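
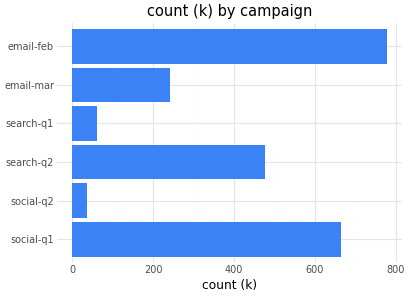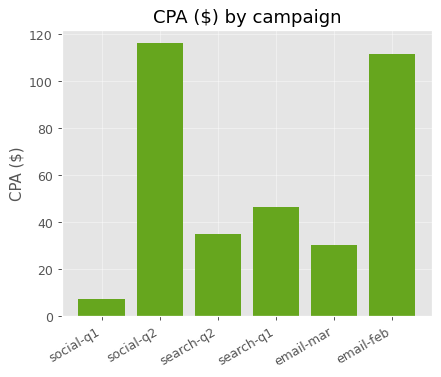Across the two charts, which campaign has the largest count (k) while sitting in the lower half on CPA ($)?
Chart 2 median CPA ($) ≈ 40; below-median campaigns: social-q1, search-q2, email-mar. Among those, social-q1 has the highest count (k) (≈ 700).

social-q1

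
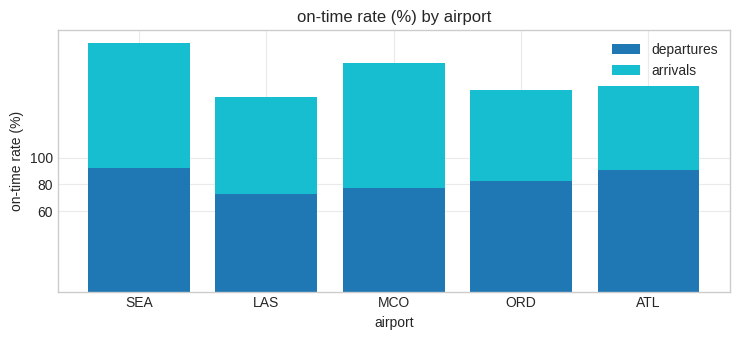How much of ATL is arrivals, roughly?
arrivals top ≈ 160, bottom ≈ 100; segment ≈ 60.

≈ 60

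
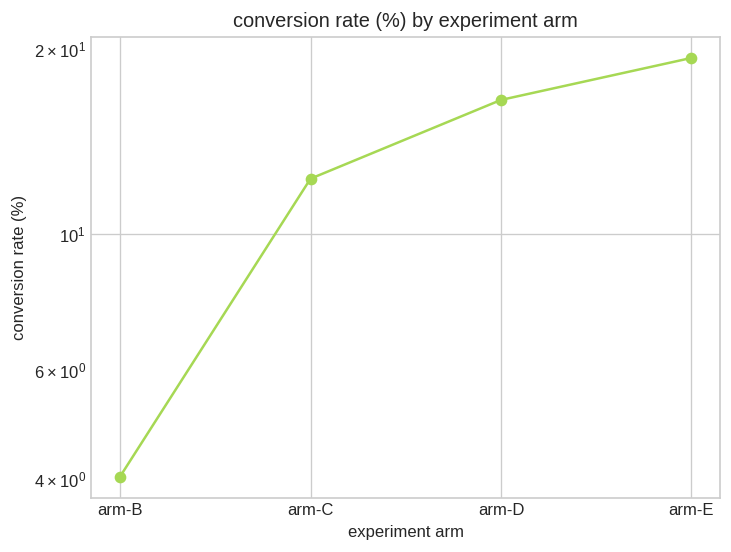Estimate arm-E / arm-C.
≈ 1.67×

arm-E ≈ 20, arm-C ≈ 12; 20/12 ≈ 1.67.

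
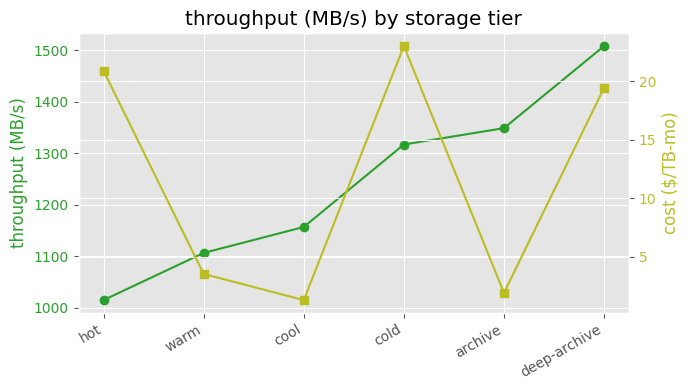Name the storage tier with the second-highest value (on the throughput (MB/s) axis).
archive

Top 3 (on the throughput (MB/s) axis): deep-archive ≈ 1500, archive ≈ 1350, cold ≈ 1300.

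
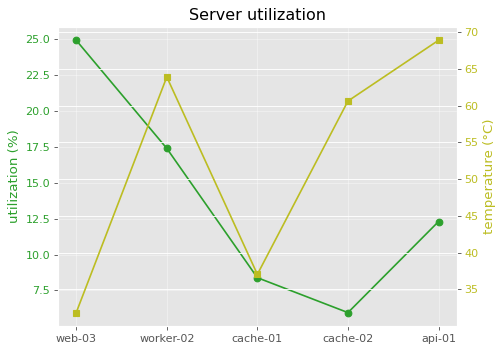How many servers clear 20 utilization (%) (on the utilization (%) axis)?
Above 20: web-03.

1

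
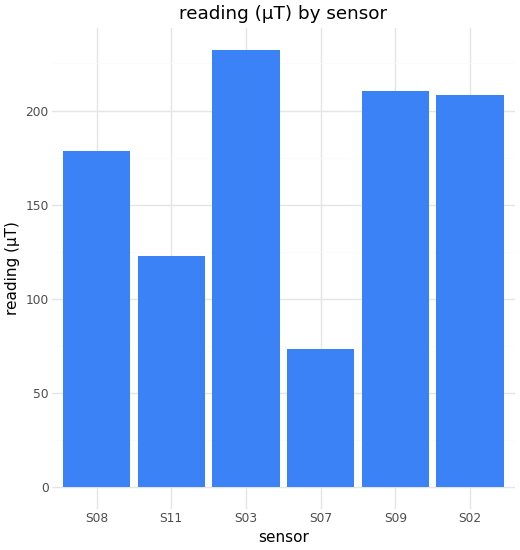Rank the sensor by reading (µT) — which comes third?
S02

Top 4: S03 ≈ 240, S09 ≈ 220, S02 ≈ 200, S08 ≈ 180.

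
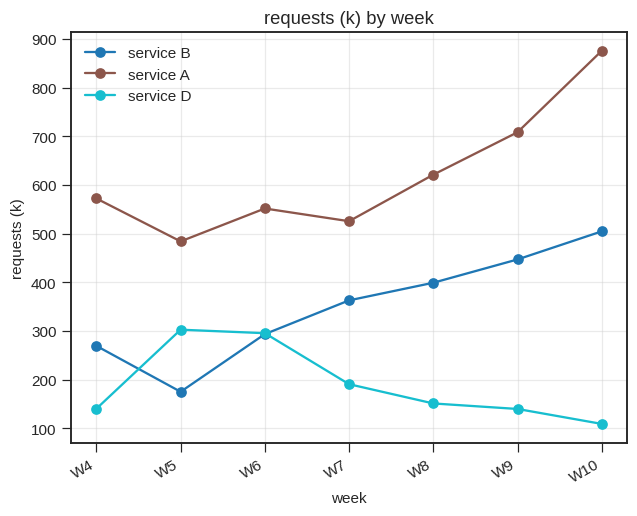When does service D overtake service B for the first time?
W5

W4: service D ≈ 100 vs service B ≈ 300 (not yet); W5: service D ≈ 300 vs service B ≈ 200 (first crossover).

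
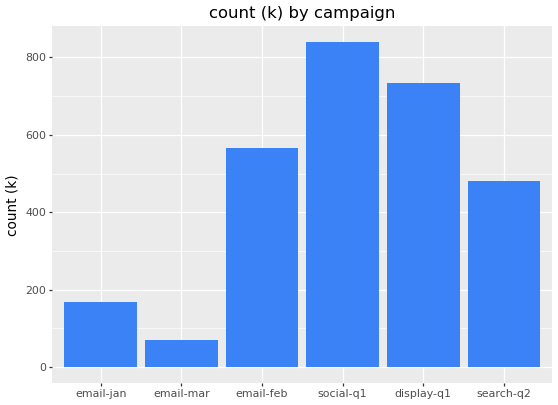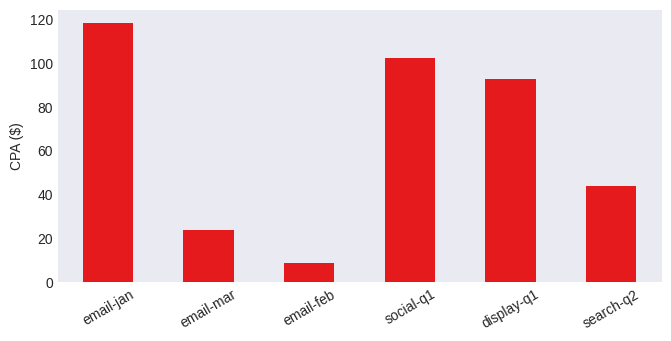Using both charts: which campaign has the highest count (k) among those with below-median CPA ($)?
Chart 2 median CPA ($) ≈ 60; below-median campaigns: email-mar, email-feb, search-q2. Among those, email-feb has the highest count (k) (≈ 600).

email-feb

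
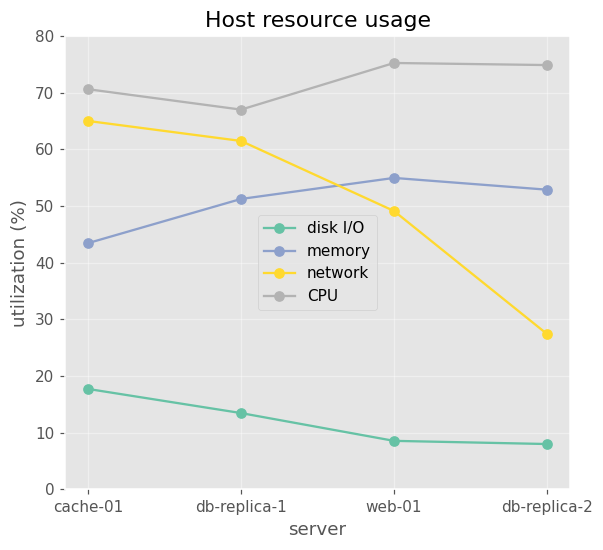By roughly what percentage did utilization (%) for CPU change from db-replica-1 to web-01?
≈ +14.3%

db-replica-1 ≈ 70, web-01 ≈ 80; (80 − 70) / 70 ≈ +14.3%.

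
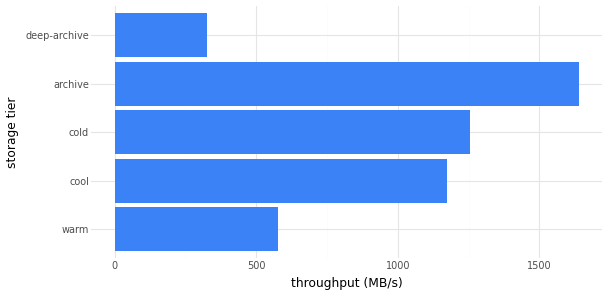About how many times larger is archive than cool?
≈ 1.33×

archive ≈ 1600, cool ≈ 1200; 1600/1200 ≈ 1.33.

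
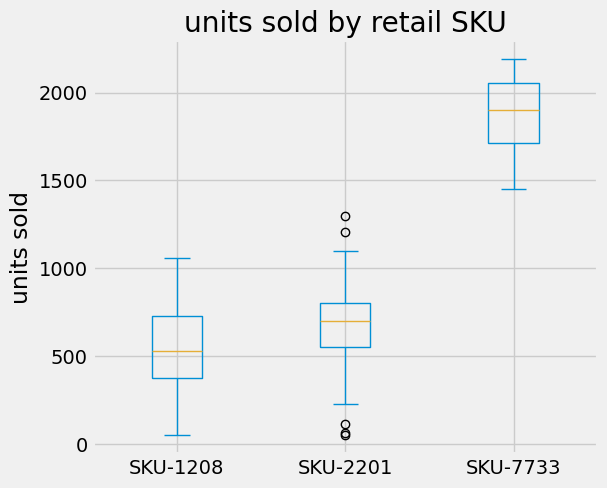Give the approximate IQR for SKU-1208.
Q3 ≈ 800, Q1 ≈ 400; IQR ≈ 400.

≈ 400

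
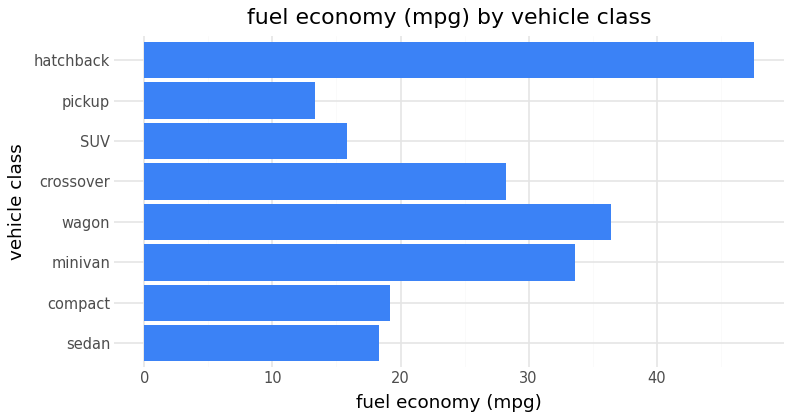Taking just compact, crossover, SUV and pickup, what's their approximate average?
(20 + 30 + 15 + 15) / 4 ≈ 20.

≈ 20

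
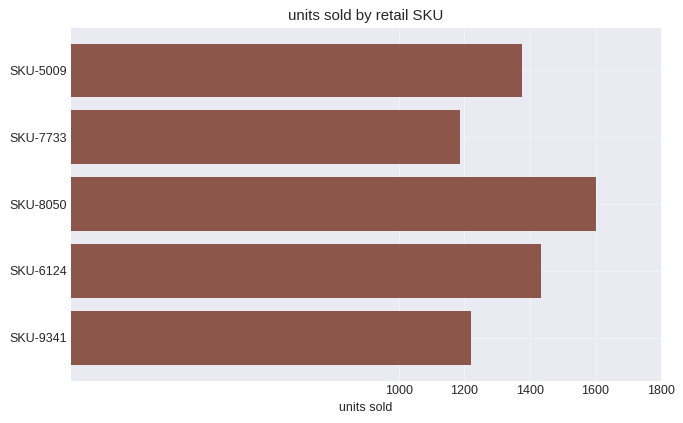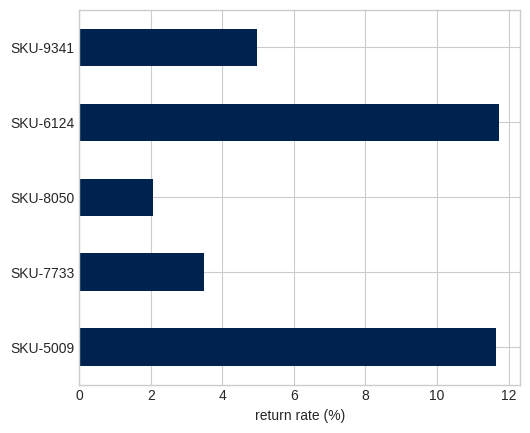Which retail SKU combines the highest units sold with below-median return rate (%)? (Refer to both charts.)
SKU-8050

Chart 2 median return rate (%) ≈ 4; below-median retail SKUs: SKU-7733, SKU-8050. Among those, SKU-8050 has the highest units sold (≈ 1600).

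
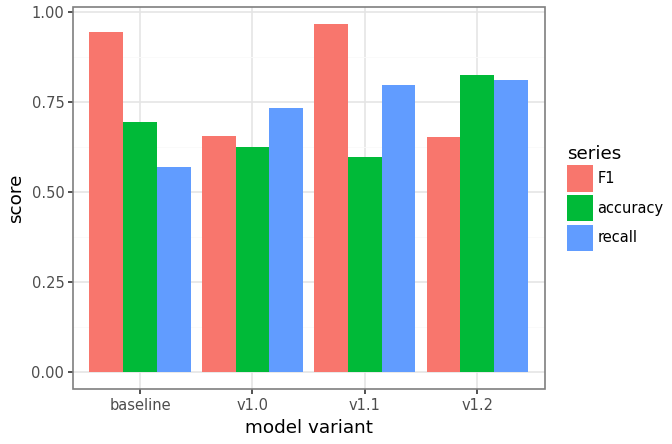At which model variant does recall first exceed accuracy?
baseline: recall ≈ 0.6 vs accuracy ≈ 0.7 (not yet); v1.0: recall ≈ 0.7 vs accuracy ≈ 0.6 (first crossover).

v1.0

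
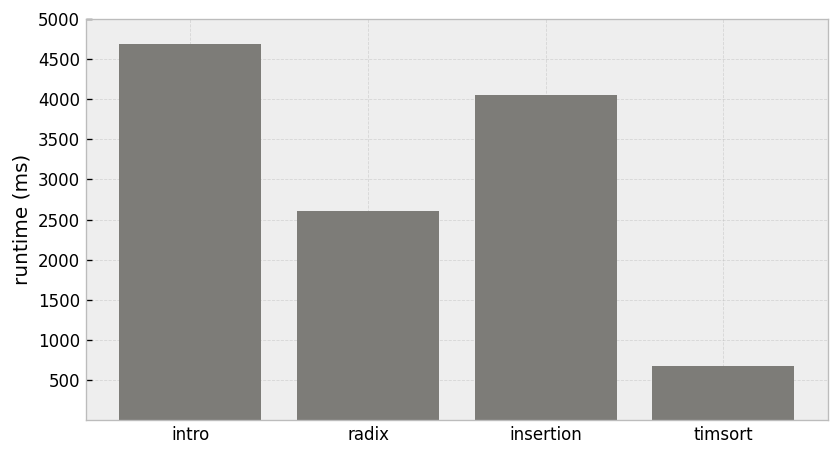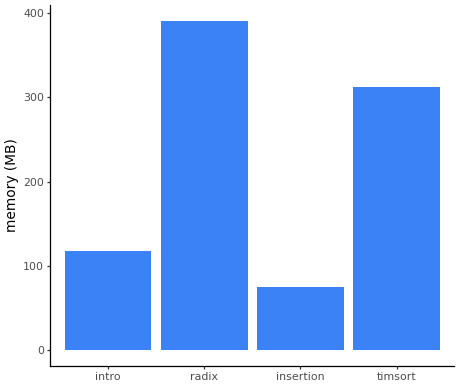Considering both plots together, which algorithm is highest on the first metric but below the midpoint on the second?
Chart 2 median memory (MB) ≈ 200; below-median algorithms: intro, insertion. Among those, intro has the highest runtime (ms) (≈ 4500).

intro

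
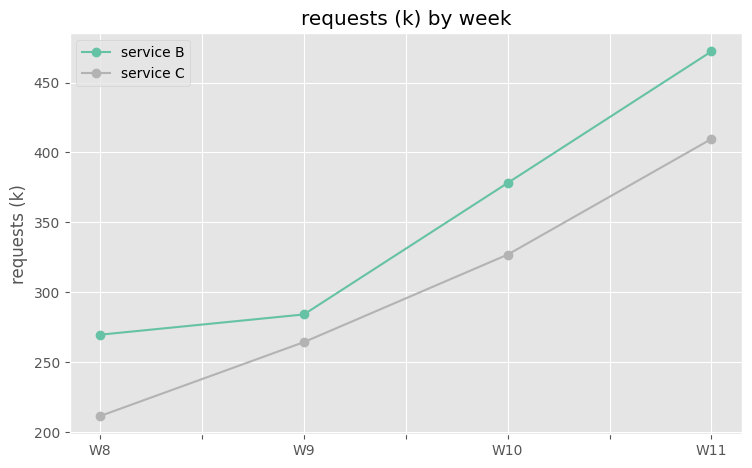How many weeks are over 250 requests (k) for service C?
Above 250: W9, W10, W11.

3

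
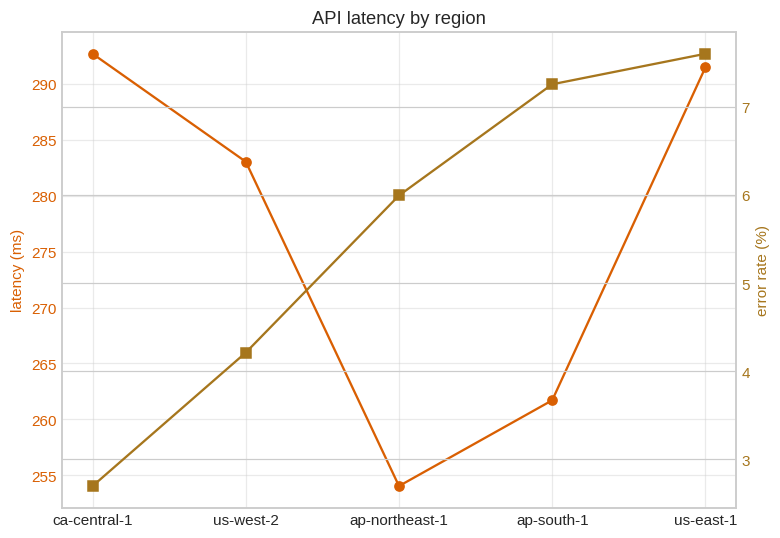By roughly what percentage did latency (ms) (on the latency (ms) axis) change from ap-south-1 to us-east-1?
ap-south-1 ≈ 260, us-east-1 ≈ 290; (290 − 260) / 260 ≈ +11.5%.

≈ +11.5%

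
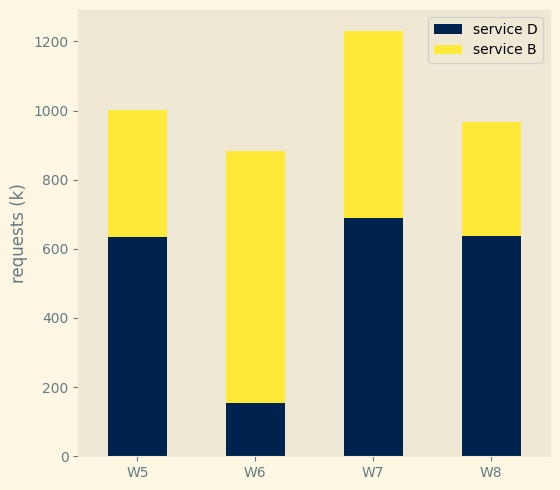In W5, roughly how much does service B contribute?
service B top ≈ 1000, bottom ≈ 600; segment ≈ 400.

≈ 400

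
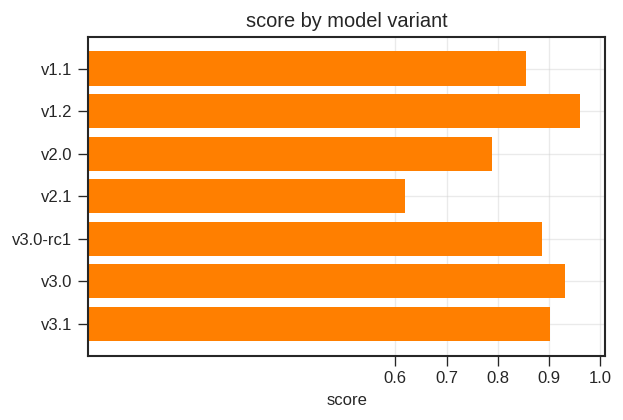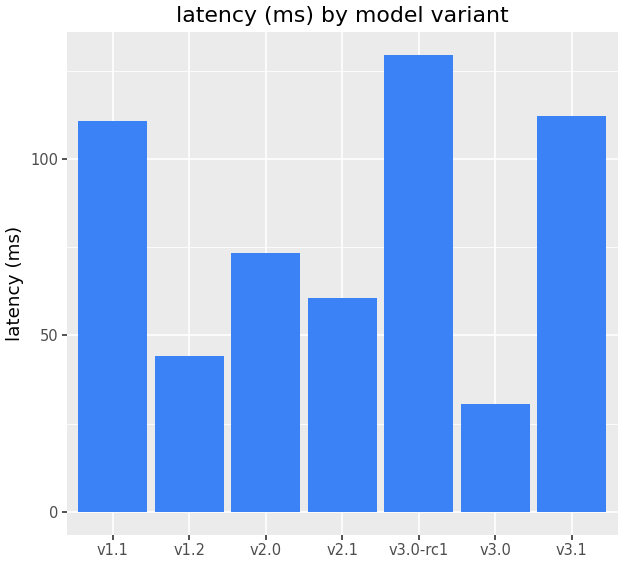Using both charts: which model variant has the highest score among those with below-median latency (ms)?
Chart 2 median latency (ms) ≈ 80; below-median model variants: v1.2, v2.1, v3.0. Among those, v1.2 has the highest score (≈ 1).

v1.2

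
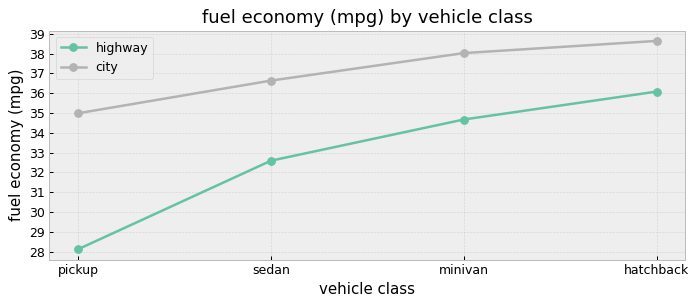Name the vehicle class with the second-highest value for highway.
minivan

Top 3 for highway: hatchback ≈ 36, minivan ≈ 35, sedan ≈ 33.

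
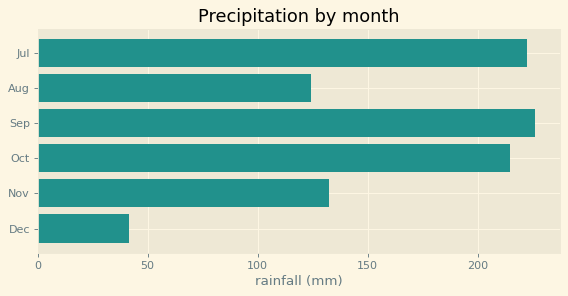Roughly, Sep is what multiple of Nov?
Sep ≈ 220, Nov ≈ 140; 220/140 ≈ 1.57.

≈ 1.57×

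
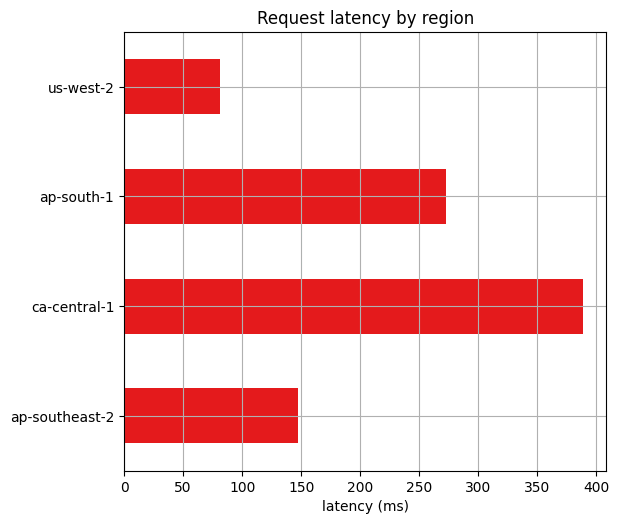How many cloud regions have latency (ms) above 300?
Above 300: ca-central-1.

1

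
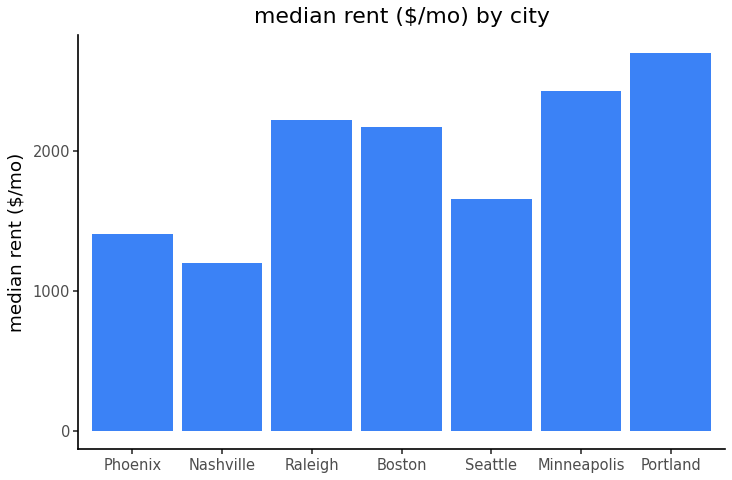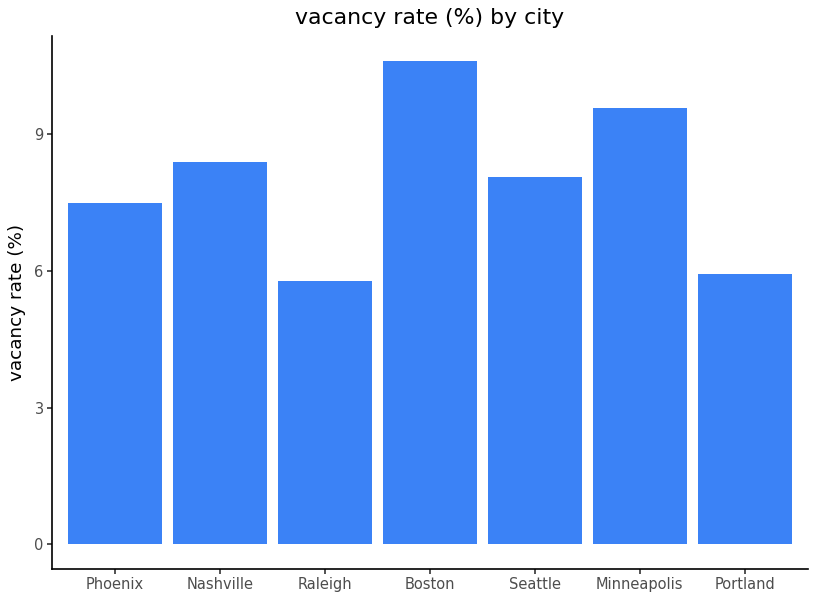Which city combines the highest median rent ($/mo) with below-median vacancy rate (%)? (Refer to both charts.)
Chart 2 median vacancy rate (%) ≈ 8; below-median cities: Phoenix, Raleigh, Portland. Among those, Portland has the highest median rent ($/mo) (≈ 2500).

Portland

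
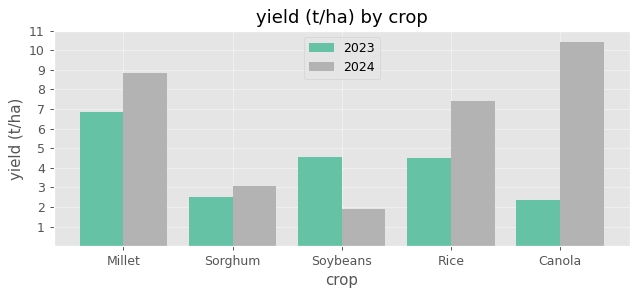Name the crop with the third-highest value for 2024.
Rice

Top 4 for 2024: Canola ≈ 10, Millet ≈ 9, Rice ≈ 7, Sorghum ≈ 3.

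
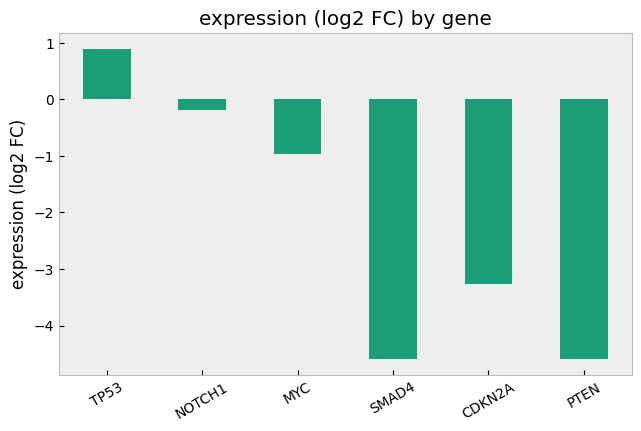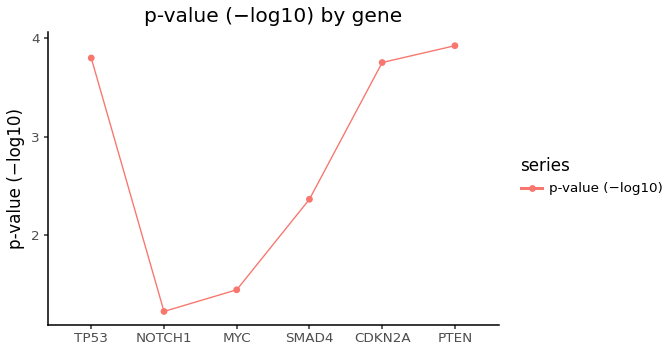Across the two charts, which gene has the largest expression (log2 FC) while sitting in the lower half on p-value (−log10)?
NOTCH1

Chart 2 median p-value (−log10) ≈ 3; below-median genes: NOTCH1, MYC, SMAD4. Among those, NOTCH1 has the highest expression (log2 FC) (≈ -0.2).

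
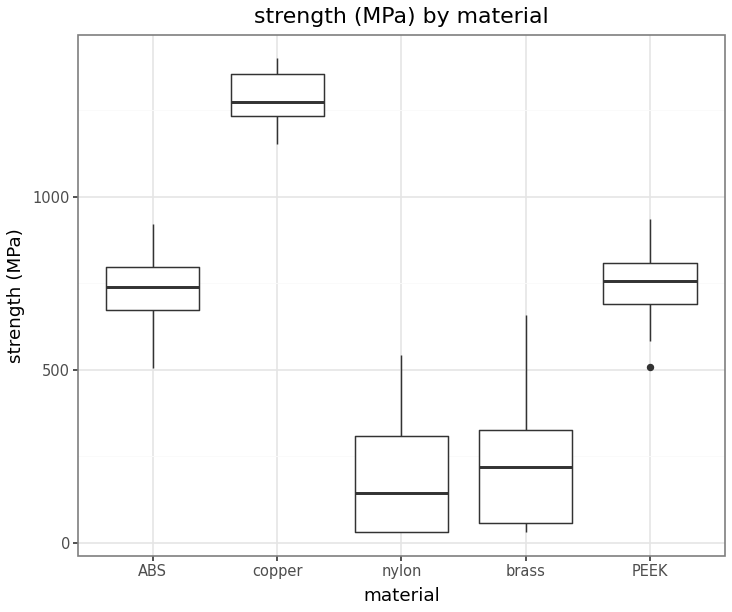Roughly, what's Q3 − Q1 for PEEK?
Q3 ≈ 800, Q1 ≈ 700; IQR ≈ 100.

≈ 100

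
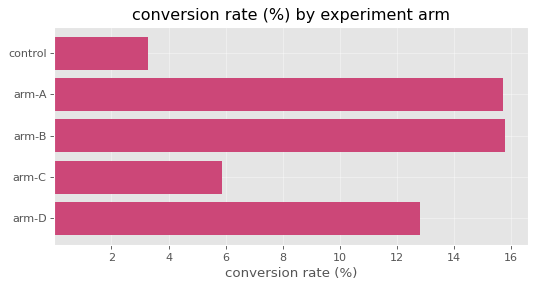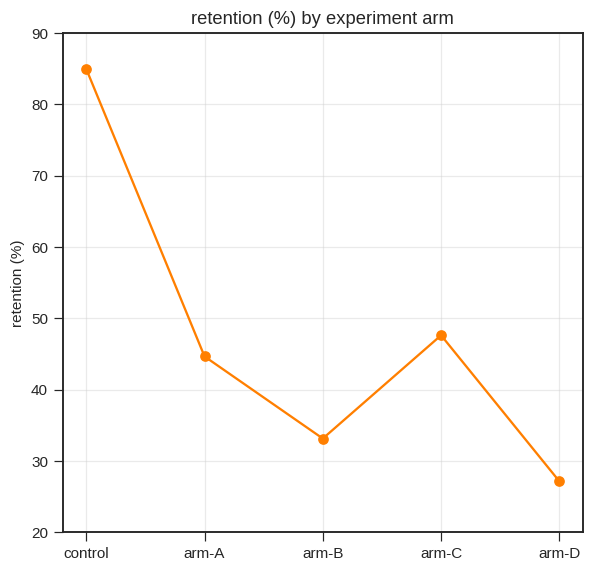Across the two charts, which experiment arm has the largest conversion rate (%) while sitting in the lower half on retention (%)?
Chart 2 median retention (%) ≈ 40; below-median experiment arms: arm-B, arm-D. Among those, arm-B has the highest conversion rate (%) (≈ 16).

arm-B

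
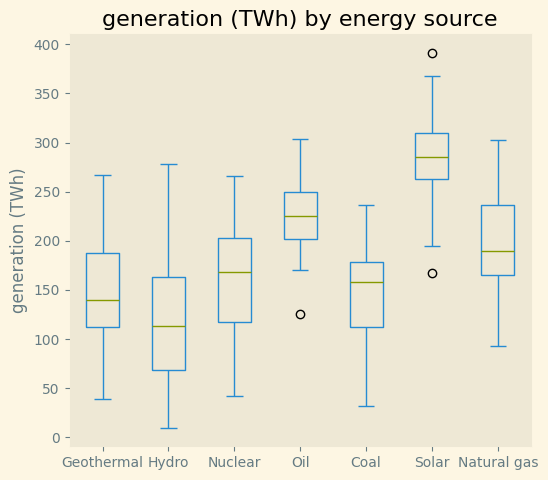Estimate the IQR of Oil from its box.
Q3 ≈ 240, Q1 ≈ 200; IQR ≈ 40.

≈ 40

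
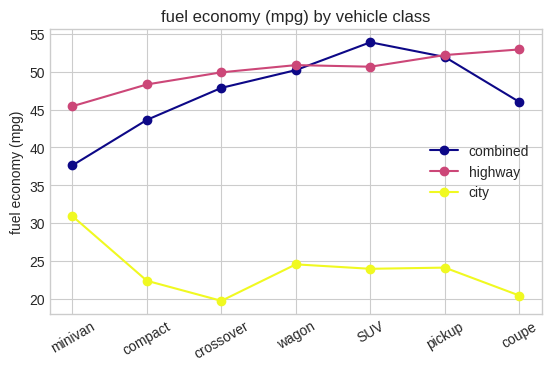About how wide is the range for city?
≈ 10

Max minivan ≈ 30, min crossover ≈ 20; range ≈ 10.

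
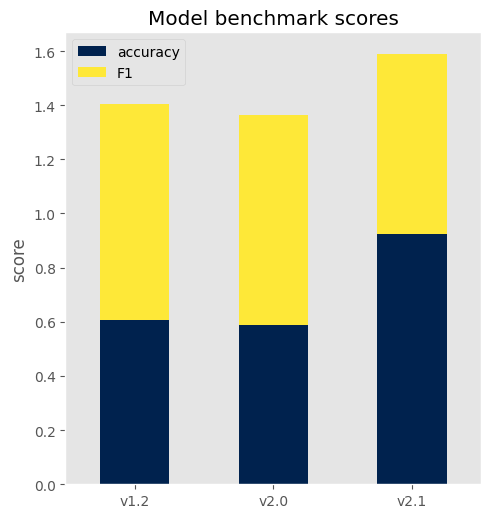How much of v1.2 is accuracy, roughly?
accuracy top ≈ 0.6, bottom ≈ 0.0; segment ≈ 0.6.

≈ 0.6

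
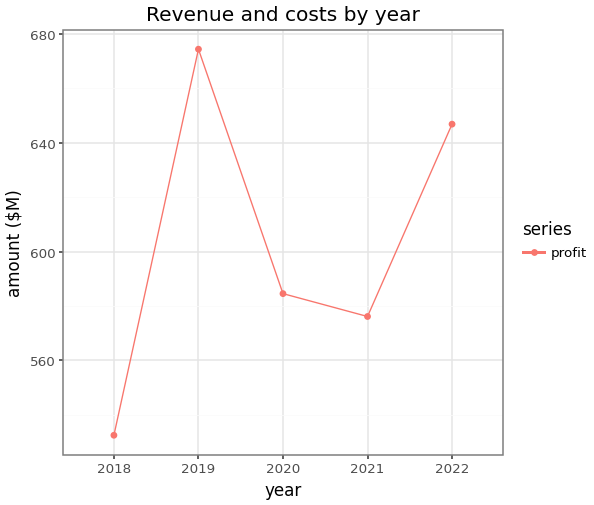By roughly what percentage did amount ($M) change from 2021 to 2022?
≈ +10.3%

2021 ≈ 580, 2022 ≈ 640; (640 − 580) / 580 ≈ +10.3%.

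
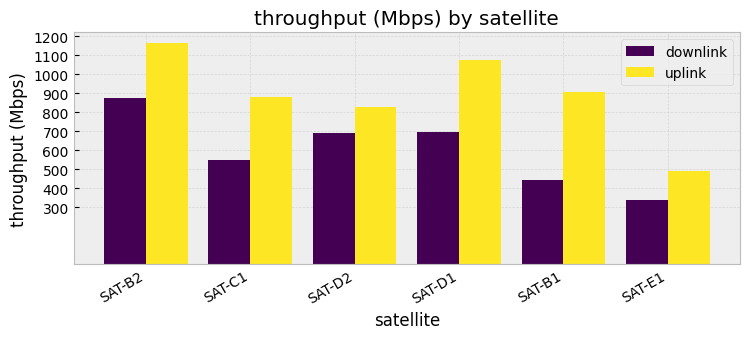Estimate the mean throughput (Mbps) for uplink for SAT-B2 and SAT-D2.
(1200 + 800) / 2 ≈ 1000.

≈ 1000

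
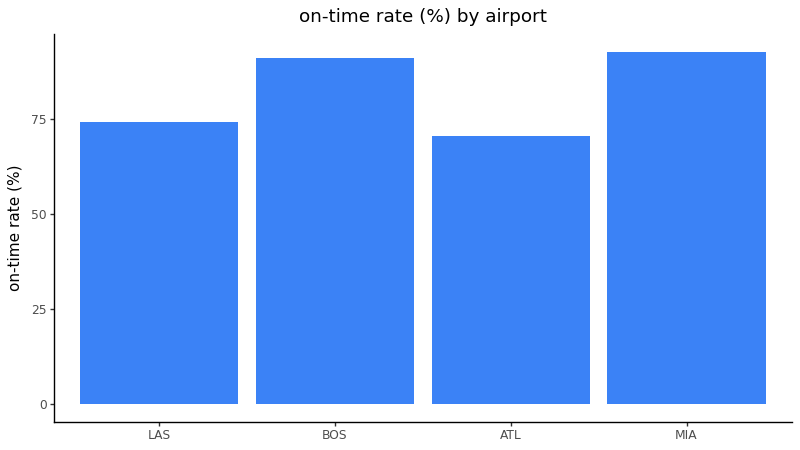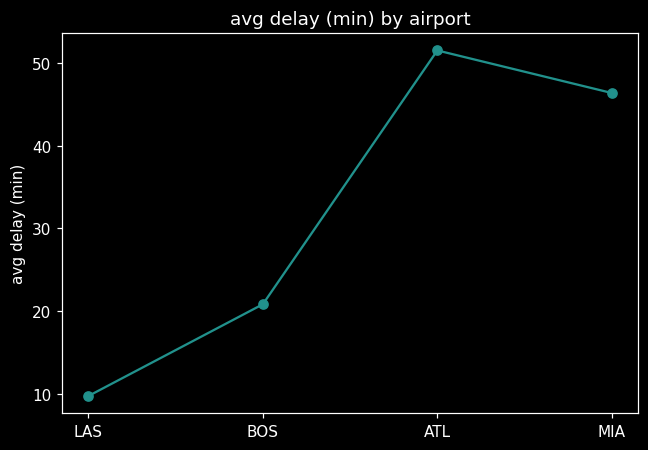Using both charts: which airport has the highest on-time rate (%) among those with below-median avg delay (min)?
BOS

Chart 2 median avg delay (min) ≈ 35; below-median airports: LAS, BOS. Among those, BOS has the highest on-time rate (%) (≈ 90).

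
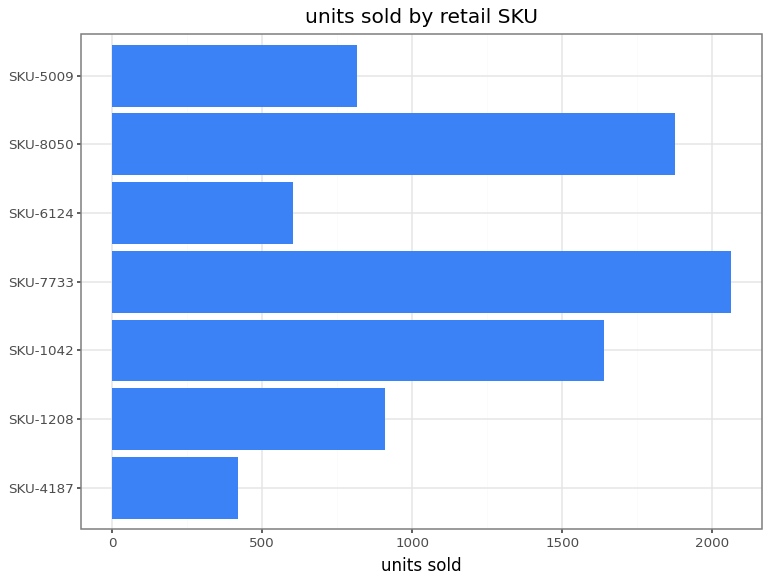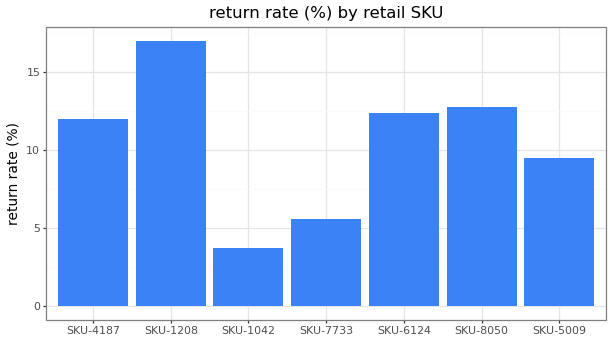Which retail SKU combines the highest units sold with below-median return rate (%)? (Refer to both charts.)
SKU-7733

Chart 2 median return rate (%) ≈ 12; below-median retail SKUs: SKU-1042, SKU-7733, SKU-5009. Among those, SKU-7733 has the highest units sold (≈ 2000).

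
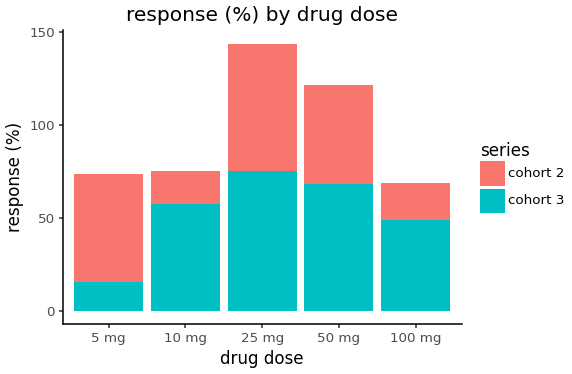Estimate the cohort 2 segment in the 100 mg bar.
cohort 2 top ≈ 60, bottom ≈ 40; segment ≈ 20.

≈ 20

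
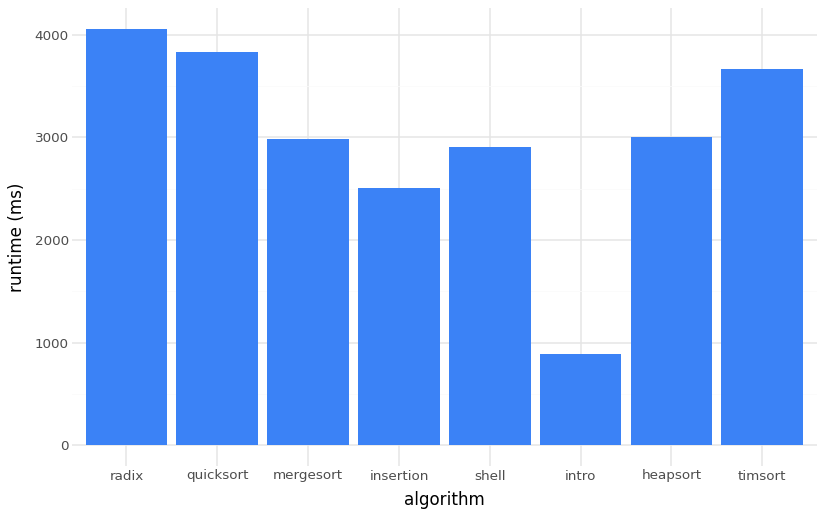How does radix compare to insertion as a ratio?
≈ 1.6×

radix ≈ 4000, insertion ≈ 2500; 4000/2500 ≈ 1.6.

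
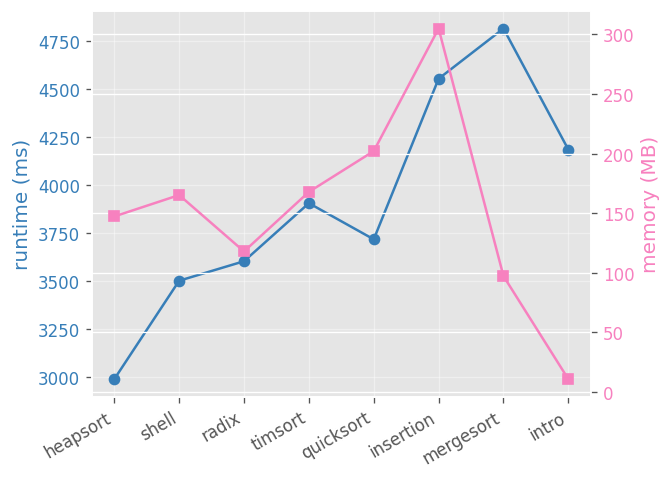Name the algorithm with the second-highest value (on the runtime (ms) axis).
Top 3 (on the runtime (ms) axis): mergesort ≈ 4800, insertion ≈ 4600, intro ≈ 4200.

insertion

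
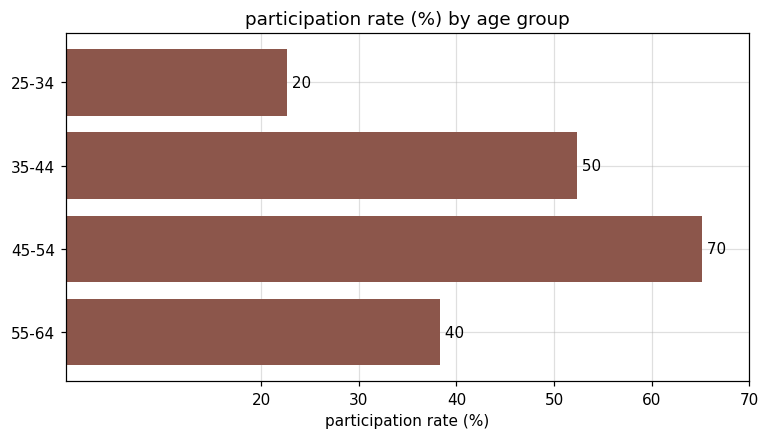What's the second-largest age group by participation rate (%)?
35-44

Top 3: 45-54 ≈ 70, 35-44 ≈ 50, 55-64 ≈ 40.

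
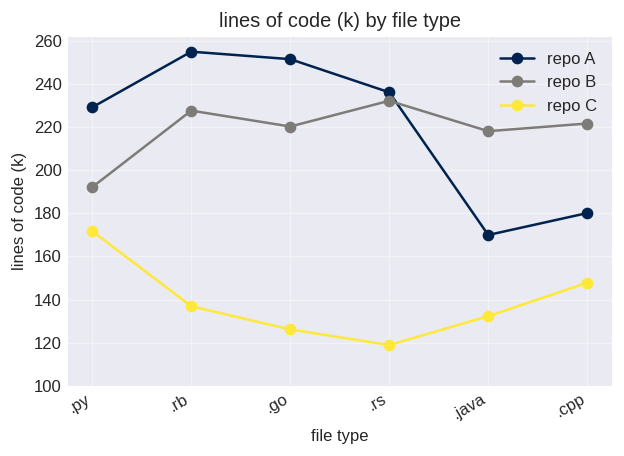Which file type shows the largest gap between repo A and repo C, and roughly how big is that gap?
.go, ≈ 140 k

.go: repo A ≈ 260, repo C ≈ 120 → gap ≈ 140. Next-largest (.rb) is only ≈ 120.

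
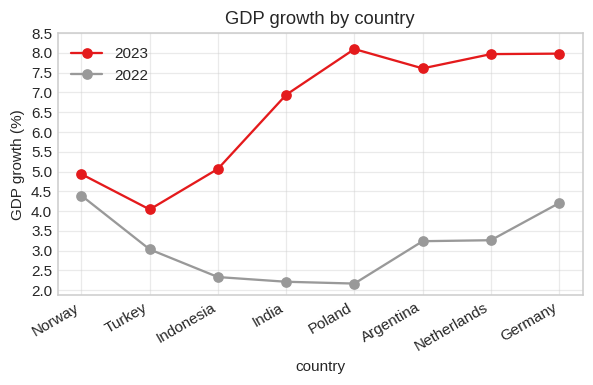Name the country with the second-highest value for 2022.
Germany

Top 3 for 2022: Norway ≈ 4.5, Germany ≈ 4.0, Netherlands ≈ 3.5.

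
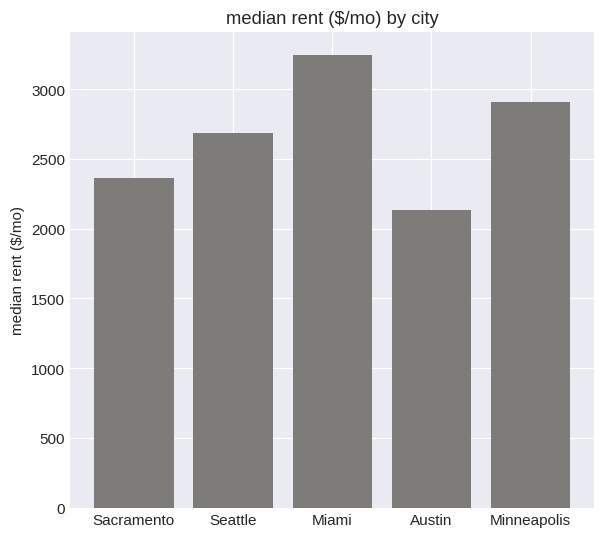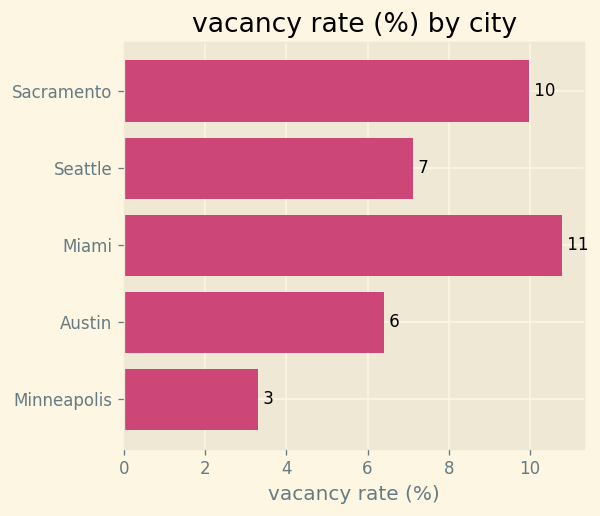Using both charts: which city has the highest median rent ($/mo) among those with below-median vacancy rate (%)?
Minneapolis

Chart 2 median vacancy rate (%) ≈ 7; below-median cities: Austin, Minneapolis. Among those, Minneapolis has the highest median rent ($/mo) (≈ 3000).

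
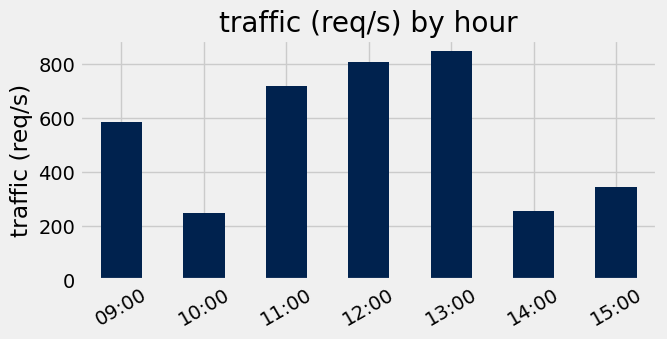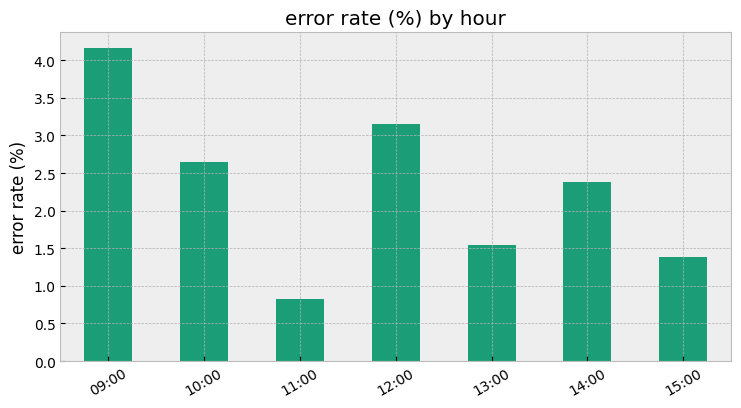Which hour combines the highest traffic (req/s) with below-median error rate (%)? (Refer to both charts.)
13:00

Chart 2 median error rate (%) ≈ 2.5; below-median hours: 11:00, 13:00, 15:00. Among those, 13:00 has the highest traffic (req/s) (≈ 800).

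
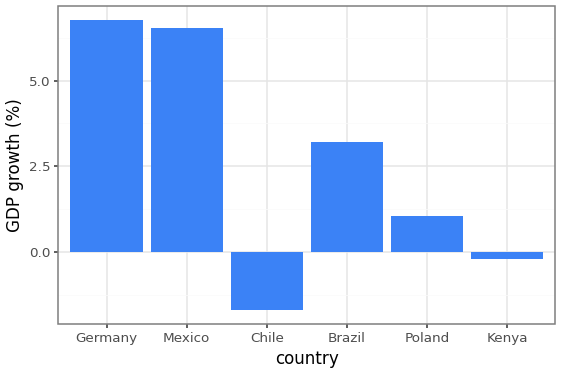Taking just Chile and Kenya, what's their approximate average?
≈ -1

(-2 + 0) / 2 ≈ -1.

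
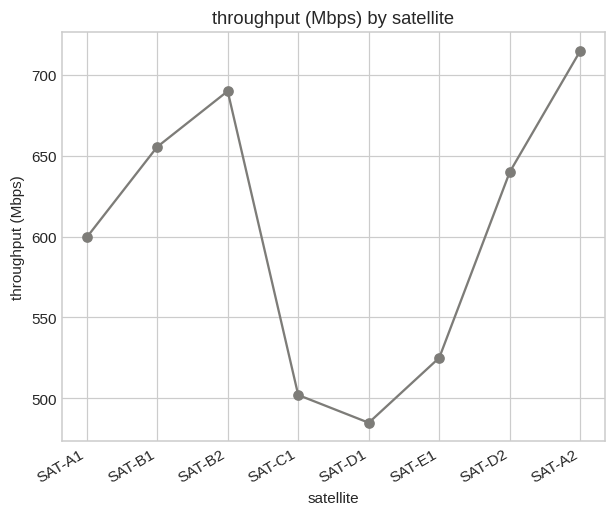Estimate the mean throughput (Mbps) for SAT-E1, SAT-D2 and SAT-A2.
(520 + 640 + 720) / 3 ≈ 627.

≈ 627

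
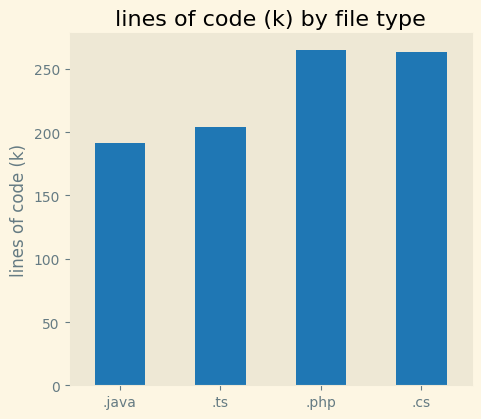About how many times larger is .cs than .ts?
≈ 1.38×

.cs ≈ 275, .ts ≈ 200; 275/200 ≈ 1.38.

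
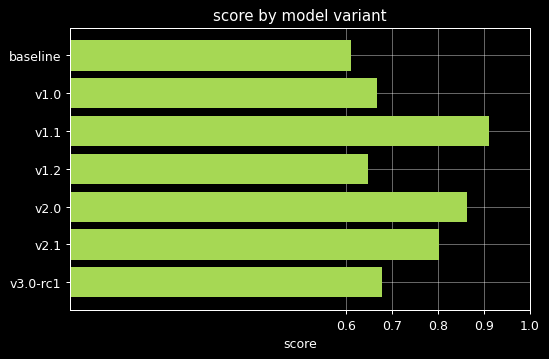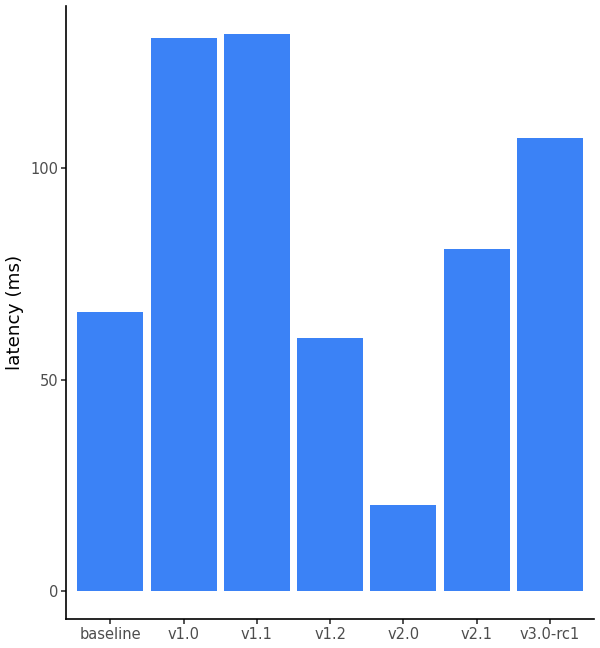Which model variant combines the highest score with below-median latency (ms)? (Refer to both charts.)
Chart 2 median latency (ms) ≈ 80; below-median model variants: baseline, v1.2, v2.0. Among those, v2.0 has the highest score (≈ 0.9).

v2.0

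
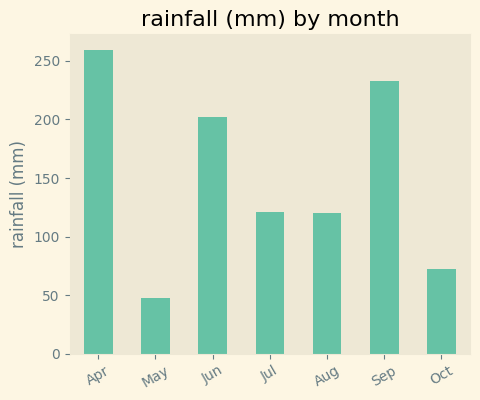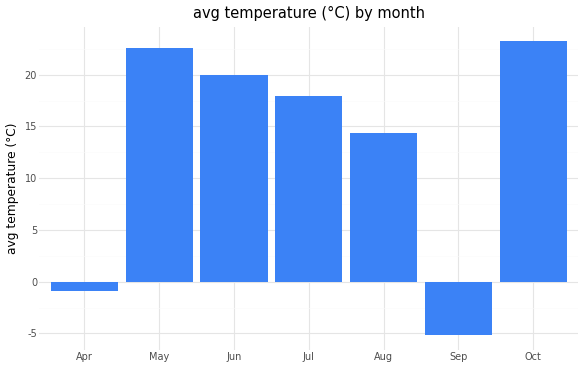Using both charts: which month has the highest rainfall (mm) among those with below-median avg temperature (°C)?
Apr

Chart 2 median avg temperature (°C) ≈ 20; below-median months: Apr, Aug, Sep. Among those, Apr has the highest rainfall (mm) (≈ 250).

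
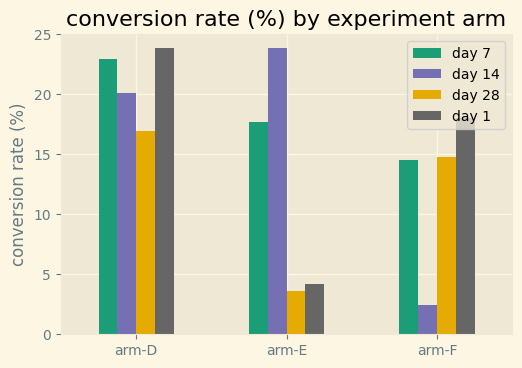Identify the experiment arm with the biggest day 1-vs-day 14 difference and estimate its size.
arm-E, ≈ 20 %

arm-E: day 1 ≈ 4, day 14 ≈ 24 → gap ≈ 20. Next-largest (arm-F) is only ≈ 16.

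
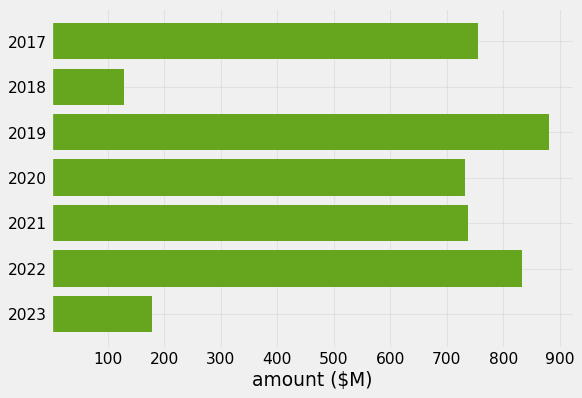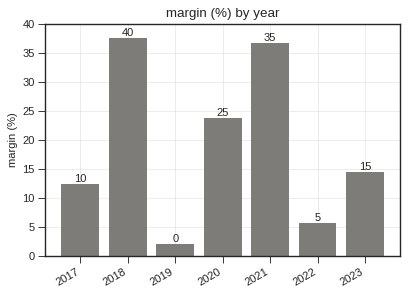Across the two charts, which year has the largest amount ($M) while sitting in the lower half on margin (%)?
2019

Chart 2 median margin (%) ≈ 15; below-median years: 2017, 2019, 2022. Among those, 2019 has the highest amount ($M) (≈ 900).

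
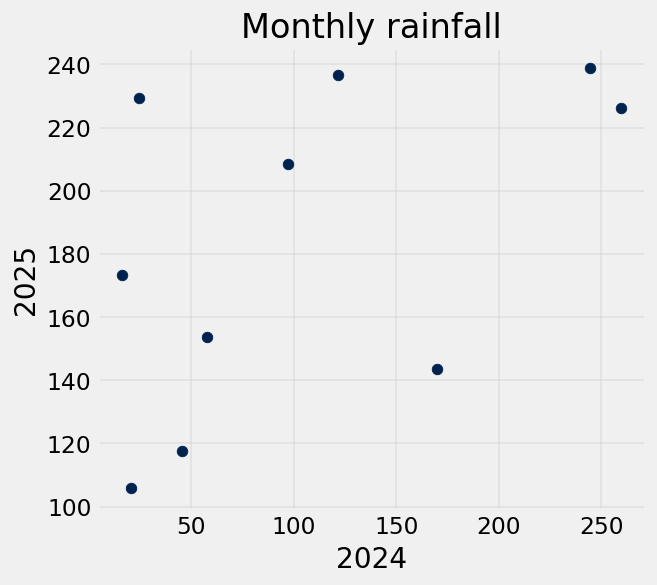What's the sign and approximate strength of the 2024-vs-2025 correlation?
positive, moderate

Points are positively correlated; moderate (|r| ≈ 0.5).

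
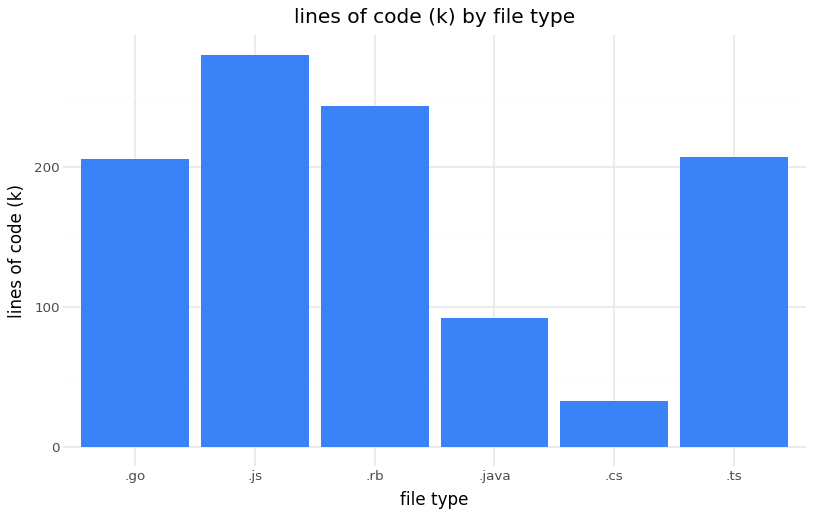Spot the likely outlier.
.cs ≈ 25; the rest sit between ≈ 100 and ≈ 275.

.cs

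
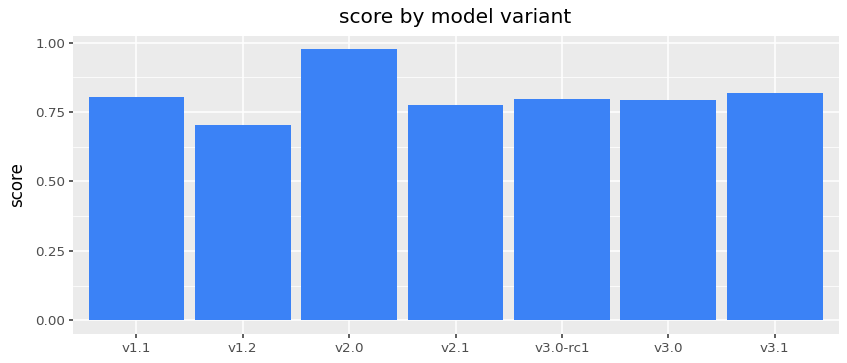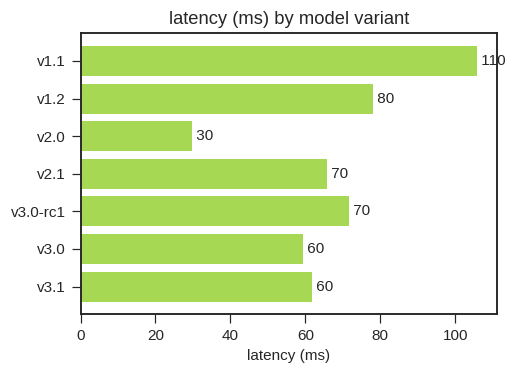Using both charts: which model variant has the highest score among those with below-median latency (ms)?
Chart 2 median latency (ms) ≈ 70; below-median model variants: v2.0, v3.0, v3.1. Among those, v2.0 has the highest score (≈ 1).

v2.0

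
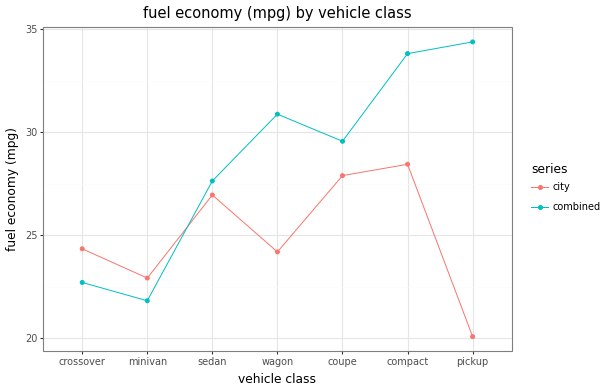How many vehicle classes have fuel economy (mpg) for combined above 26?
5

Above 26: sedan, wagon, coupe, compact, pickup.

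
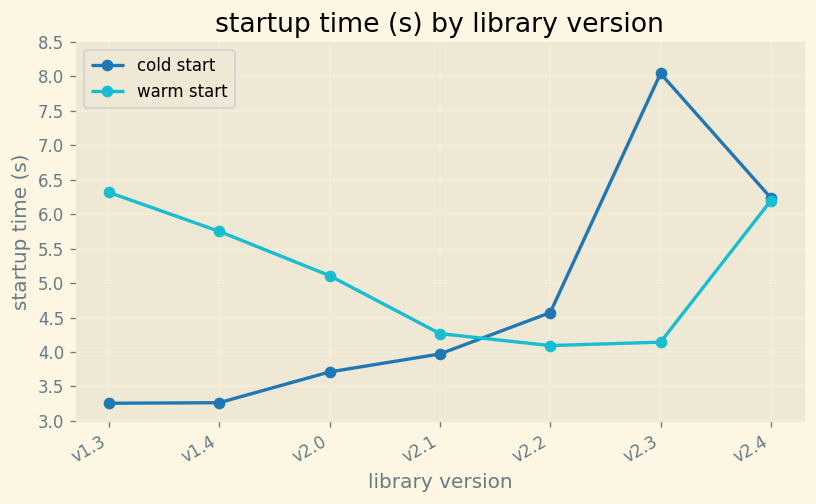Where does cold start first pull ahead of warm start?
v2.2

v2.1: cold start ≈ 4.0 vs warm start ≈ 4.5 (not yet); v2.2: cold start ≈ 4.5 vs warm start ≈ 4.0 (first crossover).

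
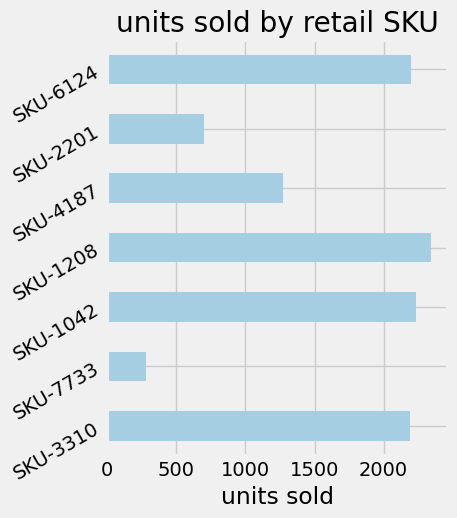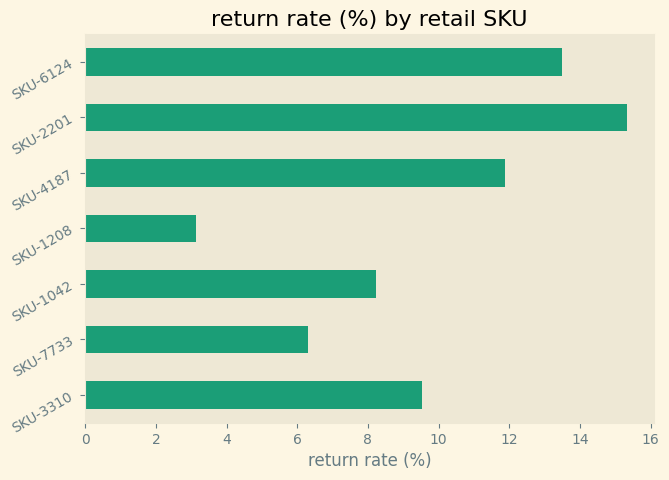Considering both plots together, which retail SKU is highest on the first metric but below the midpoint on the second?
SKU-1208

Chart 2 median return rate (%) ≈ 10; below-median retail SKUs: SKU-7733, SKU-1042, SKU-1208. Among those, SKU-1208 has the highest units sold (≈ 2500).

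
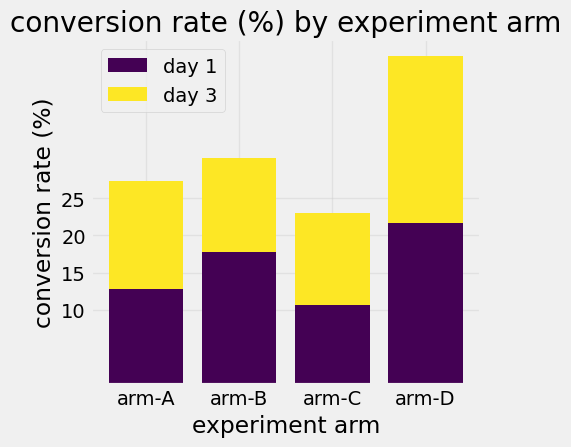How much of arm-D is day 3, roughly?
≈ 25

day 3 top ≈ 45, bottom ≈ 20; segment ≈ 25.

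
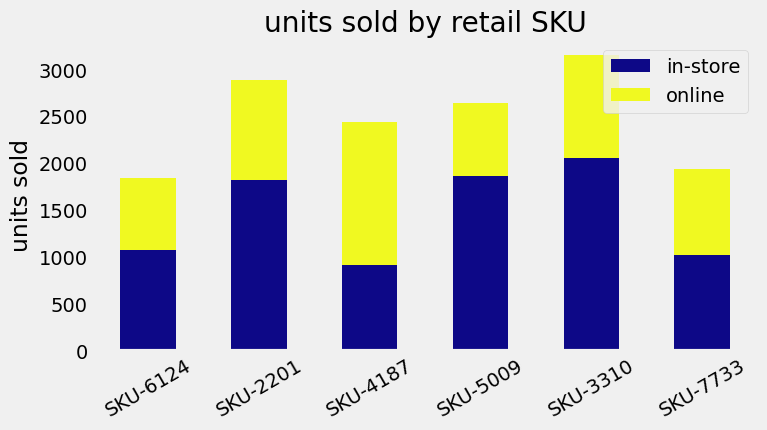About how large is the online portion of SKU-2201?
online top ≈ 3000, bottom ≈ 2000; segment ≈ 1000.

≈ 1000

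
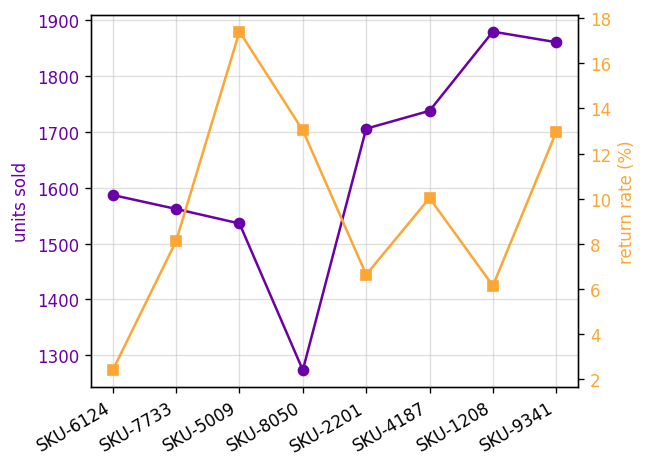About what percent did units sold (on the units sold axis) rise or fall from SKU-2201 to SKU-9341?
SKU-2201 ≈ 1700, SKU-9341 ≈ 1900; (1900 − 1700) / 1700 ≈ +11.8%.

≈ +11.8%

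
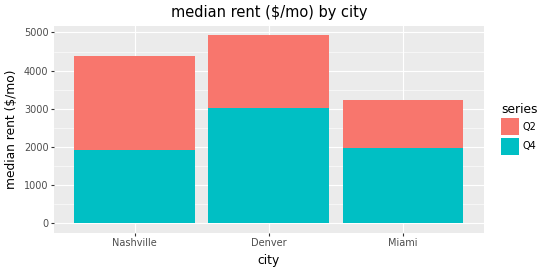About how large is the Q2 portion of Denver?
Q2 top ≈ 5000, bottom ≈ 3000; segment ≈ 2000.

≈ 2000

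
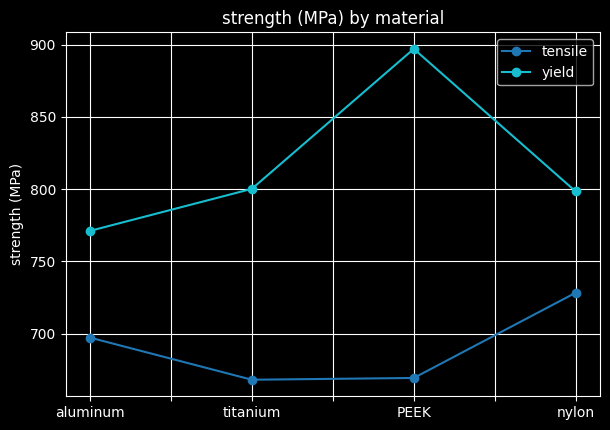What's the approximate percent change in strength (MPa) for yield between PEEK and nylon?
PEEK ≈ 900, nylon ≈ 800; (800 − 900) / 900 ≈ -11.1%.

≈ -11.1%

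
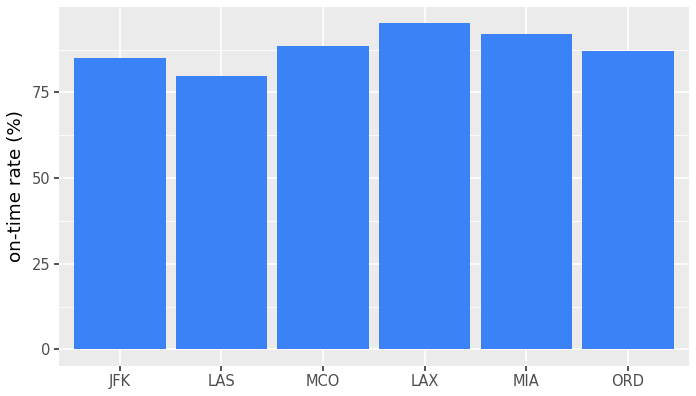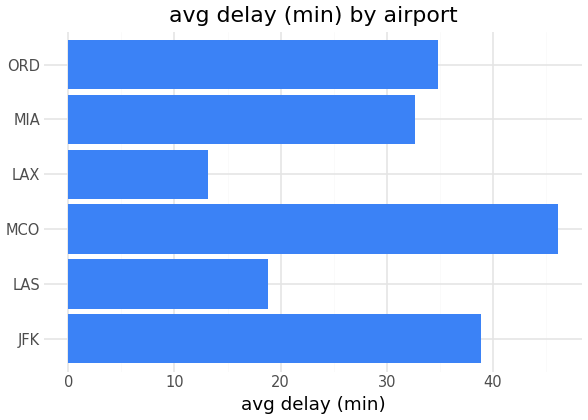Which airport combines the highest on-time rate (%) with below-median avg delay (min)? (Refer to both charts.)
Chart 2 median avg delay (min) ≈ 35; below-median airports: LAS, LAX, MIA. Among those, LAX has the highest on-time rate (%) (≈ 100).

LAX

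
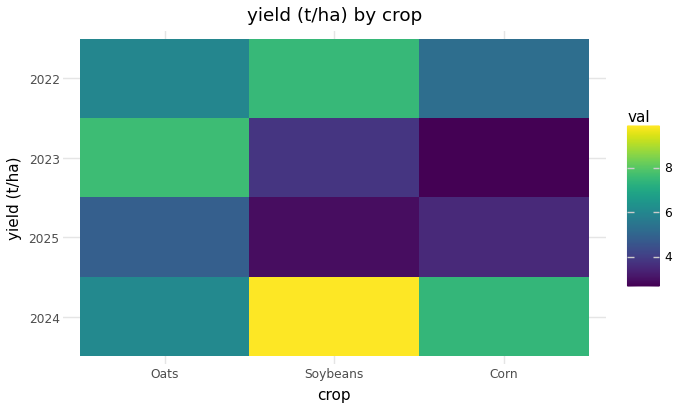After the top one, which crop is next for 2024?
Top 3 for 2024: Soybeans ≈ 10, Corn ≈ 7, Oats ≈ 6.

Corn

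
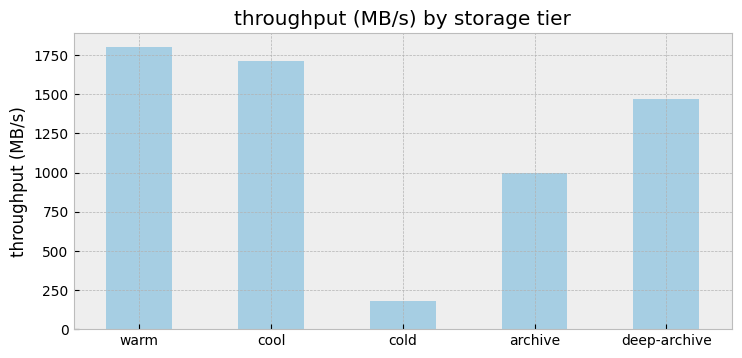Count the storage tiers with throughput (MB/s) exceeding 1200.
Above 1200: warm, cool, deep-archive.

3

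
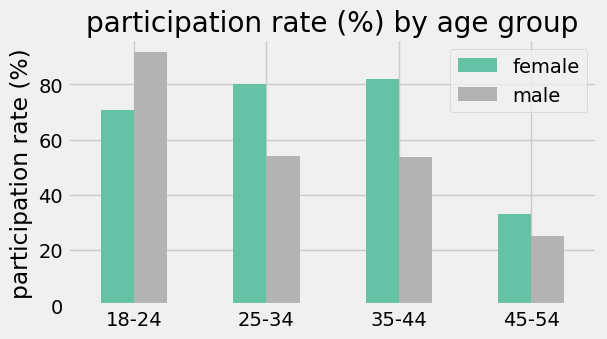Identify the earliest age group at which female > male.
25-34

18-24: female ≈ 70 vs male ≈ 90 (not yet); 25-34: female ≈ 80 vs male ≈ 50 (first crossover).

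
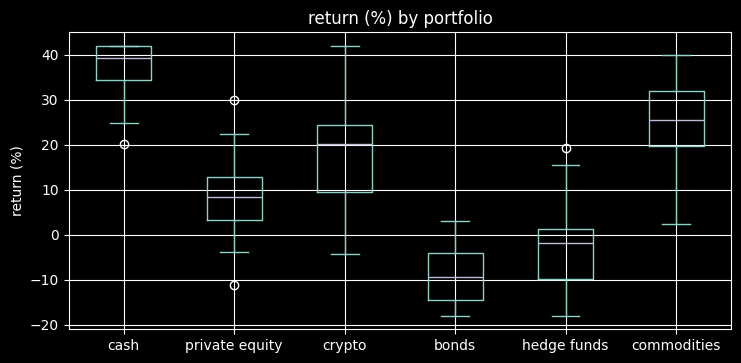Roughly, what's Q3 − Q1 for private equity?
≈ 10

Q3 ≈ 15, Q1 ≈ 5; IQR ≈ 10.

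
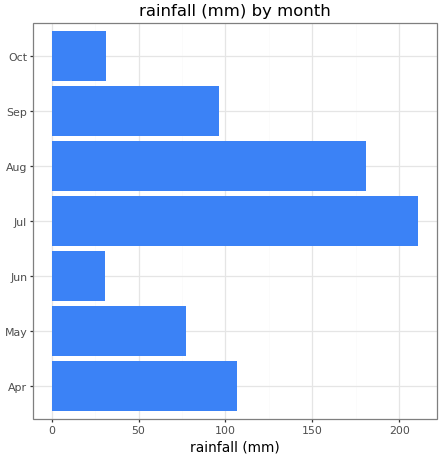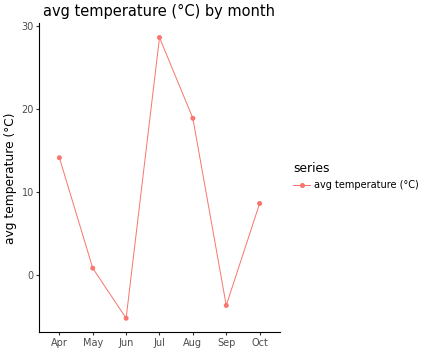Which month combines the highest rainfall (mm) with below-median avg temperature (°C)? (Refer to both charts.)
Sep

Chart 2 median avg temperature (°C) ≈ 10; below-median months: May, Jun, Sep. Among those, Sep has the highest rainfall (mm) (≈ 100).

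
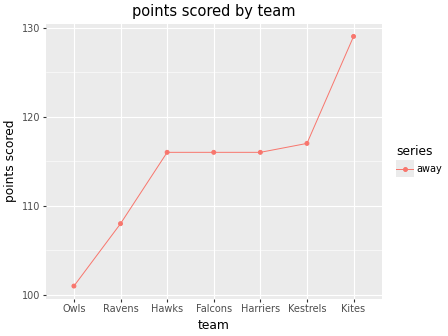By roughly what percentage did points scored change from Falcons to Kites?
Falcons ≈ 115, Kites ≈ 130; (130 − 115) / 115 ≈ +13%.

≈ +13%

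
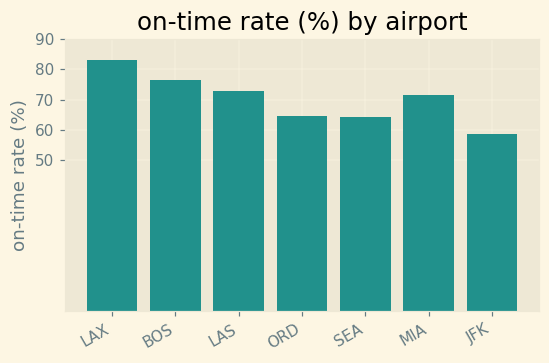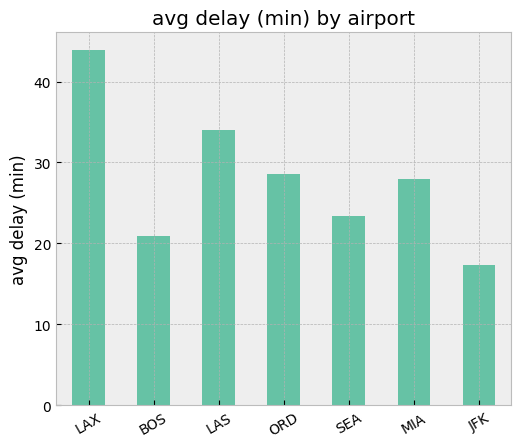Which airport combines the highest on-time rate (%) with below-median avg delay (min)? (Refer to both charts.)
Chart 2 median avg delay (min) ≈ 30; below-median airports: BOS, SEA, JFK. Among those, BOS has the highest on-time rate (%) (≈ 80).

BOS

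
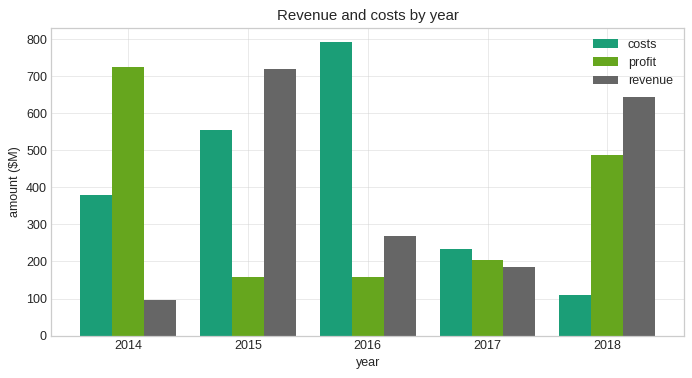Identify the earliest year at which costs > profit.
2014: costs ≈ 400 vs profit ≈ 700 (not yet); 2015: costs ≈ 600 vs profit ≈ 200 (first crossover).

2015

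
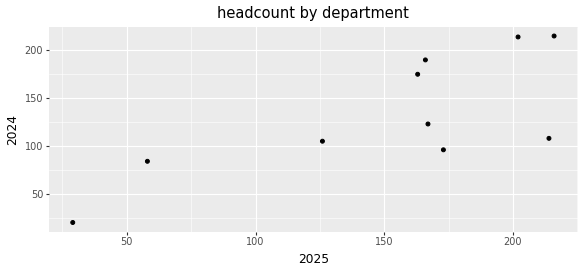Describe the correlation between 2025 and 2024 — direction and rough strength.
positive, strong

Points are positively correlated; strong (|r| ≈ 0.8).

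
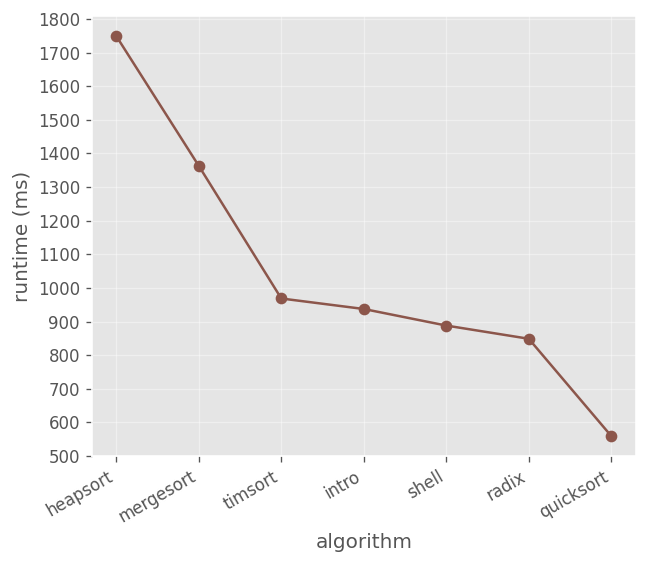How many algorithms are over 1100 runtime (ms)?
2

Above 1100: heapsort, mergesort.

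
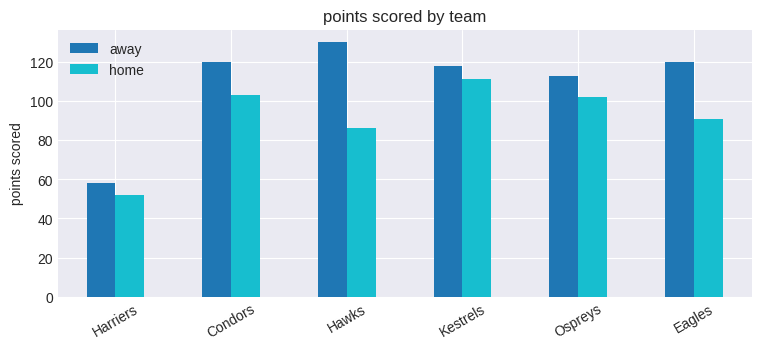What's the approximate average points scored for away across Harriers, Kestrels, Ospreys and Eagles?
(60 + 120 + 120 + 120) / 4 ≈ 105.

≈ 105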